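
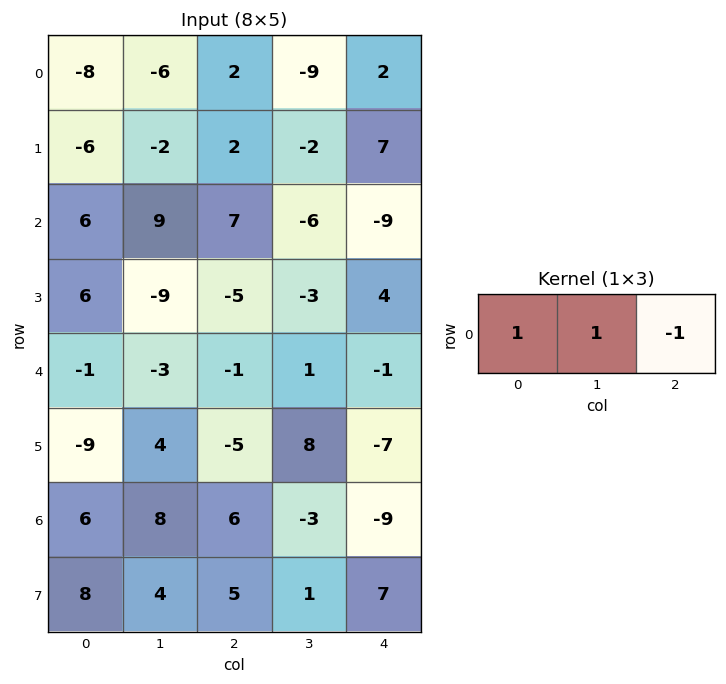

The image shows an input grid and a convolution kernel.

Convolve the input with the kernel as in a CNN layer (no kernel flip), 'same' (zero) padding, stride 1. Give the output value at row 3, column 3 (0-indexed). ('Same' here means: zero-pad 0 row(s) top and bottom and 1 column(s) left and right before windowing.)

The receptive field on the zero-padded input at this output position is [-5 -3 4]. Elementwise product with the kernel and sum: -5·1 + -3·1 + 4·-1.

-12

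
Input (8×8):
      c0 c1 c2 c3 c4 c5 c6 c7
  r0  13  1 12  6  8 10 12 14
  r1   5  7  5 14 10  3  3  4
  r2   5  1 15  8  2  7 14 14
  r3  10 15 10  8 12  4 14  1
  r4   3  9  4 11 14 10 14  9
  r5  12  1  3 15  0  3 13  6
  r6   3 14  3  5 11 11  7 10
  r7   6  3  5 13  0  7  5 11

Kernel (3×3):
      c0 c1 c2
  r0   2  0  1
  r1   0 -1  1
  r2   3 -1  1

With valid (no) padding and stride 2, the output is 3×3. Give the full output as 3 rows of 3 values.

Output[0,0]: The receptive field on the input at this output position is [13 1 12 / 5 7 5 / 5 1 15]. Elementwise product with the kernel and sum: 13·2 + 12·1 + 7·-1 + 5·1 + 5·3 + 1·-1 + 15·1.

65 67 41
24 51 74
10 22 81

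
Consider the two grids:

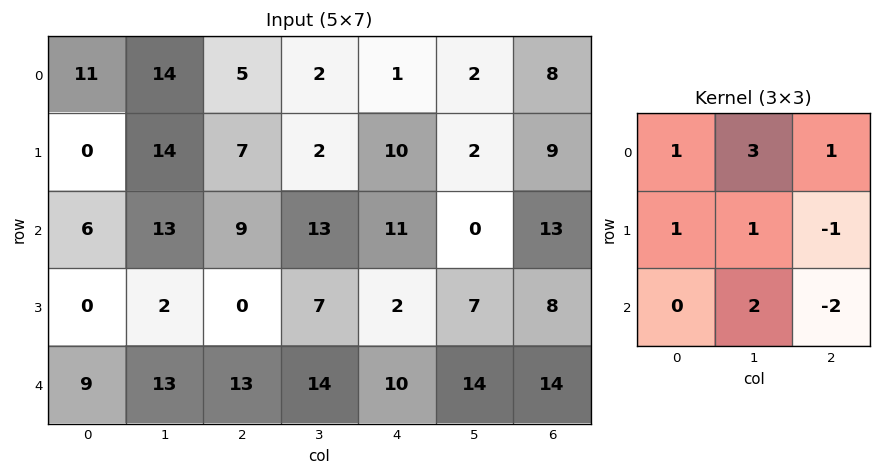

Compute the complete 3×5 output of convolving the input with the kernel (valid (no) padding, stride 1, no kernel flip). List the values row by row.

73 42 15 39 -8
63 32 44 48 21
56 46 72 40 25

Output[0,0]: The receptive field on the input at this output position is [11 14 5 / 0 14 7 / 6 13 9]. Elementwise product with the kernel and sum: 11·1 + 14·3 + 5·1 + 0·1 + 14·1 + 7·-1 + 13·2 + 9·-2.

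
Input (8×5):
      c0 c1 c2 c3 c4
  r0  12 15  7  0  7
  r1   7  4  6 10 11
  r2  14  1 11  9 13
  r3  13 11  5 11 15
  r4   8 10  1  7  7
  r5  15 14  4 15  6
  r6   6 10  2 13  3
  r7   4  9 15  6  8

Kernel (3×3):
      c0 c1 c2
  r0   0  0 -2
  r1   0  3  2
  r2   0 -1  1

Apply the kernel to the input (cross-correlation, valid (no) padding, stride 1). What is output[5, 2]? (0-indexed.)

The receptive field on the input at this output position is [4 15 6 / 2 13 3 / 15 6 8]. Elementwise product with the kernel and sum: 6·-2 + 13·3 + 3·2 + 6·-1 + 8·1.

35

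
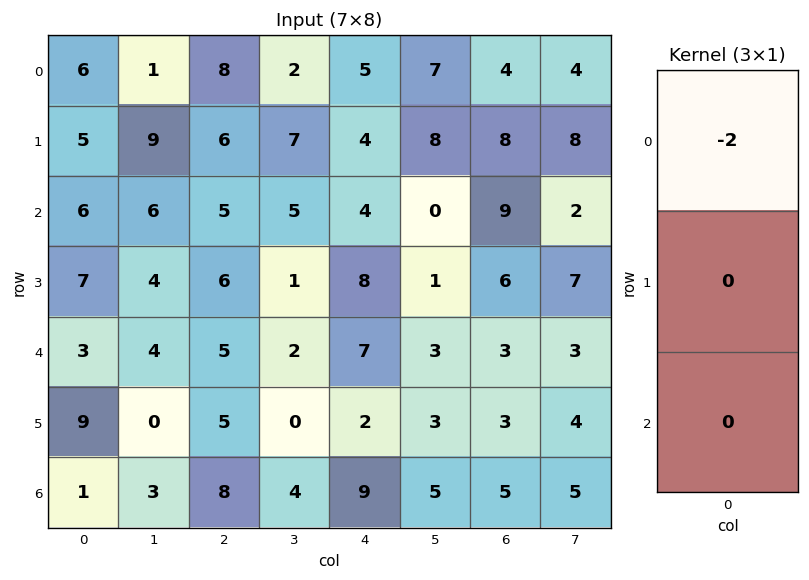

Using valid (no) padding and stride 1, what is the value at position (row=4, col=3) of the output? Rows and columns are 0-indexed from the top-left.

The receptive field on the input at this output position is [2 / 0 / 4]. Elementwise product with the kernel and sum: 2·-2.

-4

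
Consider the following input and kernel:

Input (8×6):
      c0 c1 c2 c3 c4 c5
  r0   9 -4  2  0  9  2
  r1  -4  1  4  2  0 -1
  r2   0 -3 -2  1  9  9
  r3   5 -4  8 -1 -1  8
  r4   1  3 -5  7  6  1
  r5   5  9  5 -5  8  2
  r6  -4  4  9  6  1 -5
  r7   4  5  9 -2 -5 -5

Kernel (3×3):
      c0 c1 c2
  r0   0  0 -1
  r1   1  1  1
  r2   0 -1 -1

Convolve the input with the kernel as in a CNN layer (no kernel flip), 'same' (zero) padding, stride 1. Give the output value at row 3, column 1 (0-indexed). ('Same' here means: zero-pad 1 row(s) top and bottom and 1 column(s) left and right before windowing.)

The receptive field on the zero-padded input at this output position is [0 -3 -2 / 5 -4 8 / 1 3 -5]. Elementwise product with the kernel and sum: -2·-1 + 5·1 + -4·1 + 8·1 + 3·-1 + -5·-1.

13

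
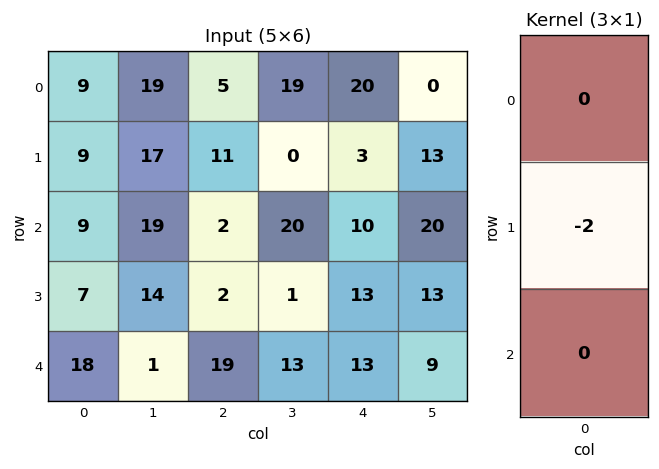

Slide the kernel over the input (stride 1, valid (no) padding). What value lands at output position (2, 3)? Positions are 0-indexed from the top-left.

-2

The receptive field on the input at this output position is [20 / 1 / 13]. Elementwise product with the kernel and sum: 1·-2.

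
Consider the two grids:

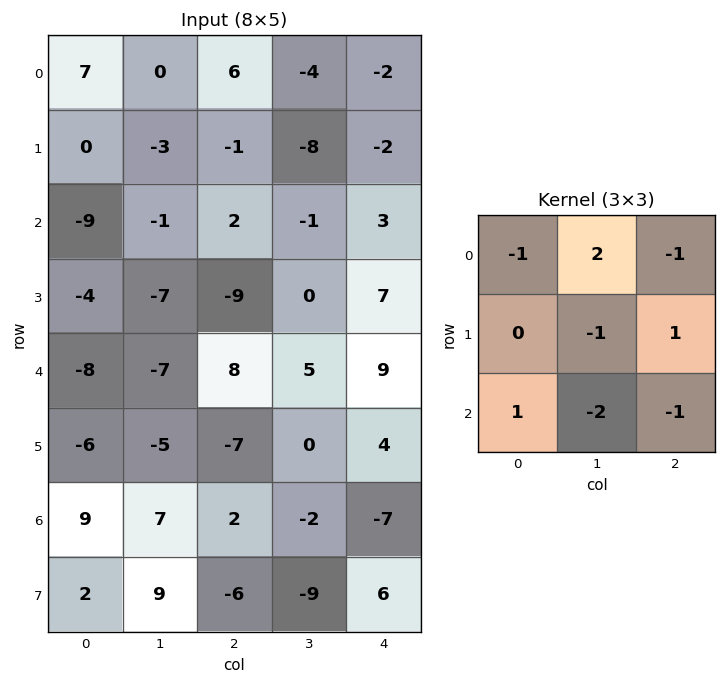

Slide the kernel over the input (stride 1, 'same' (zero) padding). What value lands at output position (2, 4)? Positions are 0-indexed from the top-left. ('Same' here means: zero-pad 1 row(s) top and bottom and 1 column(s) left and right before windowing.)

-13

The receptive field on the zero-padded input at this output position is [-8 -2 0 / -1 3 0 / 0 7 0]. Elementwise product with the kernel and sum: -8·-1 + -2·2 + 0·-1 + 3·-1 + 0·1 + 0·1 + 7·-2 + 0·-1.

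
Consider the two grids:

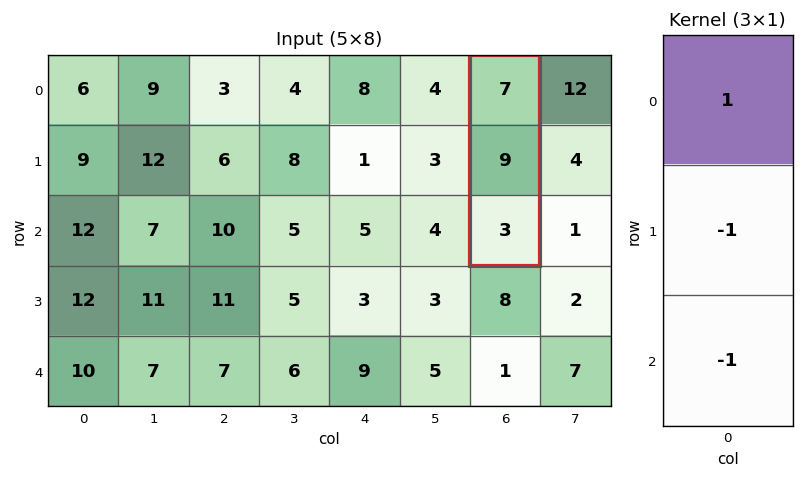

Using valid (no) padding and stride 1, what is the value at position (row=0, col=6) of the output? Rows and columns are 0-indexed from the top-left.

-5

The receptive field on the input at this output position is [7 / 9 / 3]. Elementwise product with the kernel and sum: 7·1 + 9·-1 + 3·-1.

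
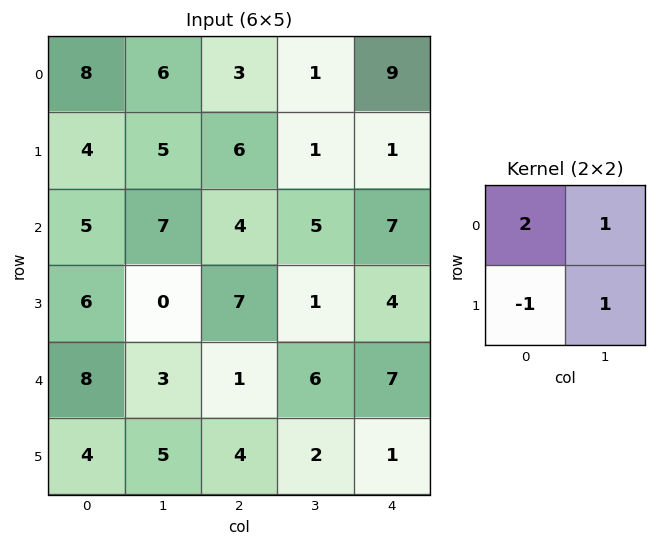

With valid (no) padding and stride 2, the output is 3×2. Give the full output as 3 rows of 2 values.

Output[0,0]: The receptive field on the input at this output position is [8 6 / 4 5]. Elementwise product with the kernel and sum: 8·2 + 6·1 + 4·-1 + 5·1.
Output[0,1]: The receptive field on the input at this output position is [3 1 / 6 1]. Elementwise product with the kernel and sum: 3·2 + 1·1 + 6·-1 + 1·1.

23 2
11 7
20 6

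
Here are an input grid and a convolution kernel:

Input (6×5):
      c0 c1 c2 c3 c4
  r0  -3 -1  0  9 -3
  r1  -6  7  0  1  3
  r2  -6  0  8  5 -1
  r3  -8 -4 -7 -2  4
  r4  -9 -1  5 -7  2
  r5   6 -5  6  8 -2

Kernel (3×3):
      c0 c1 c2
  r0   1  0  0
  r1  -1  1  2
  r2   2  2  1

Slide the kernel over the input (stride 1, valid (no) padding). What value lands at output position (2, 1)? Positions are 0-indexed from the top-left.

-6

The receptive field on the input at this output position is [0 8 5 / -4 -7 -2 / -1 5 -7]. Elementwise product with the kernel and sum: 0·1 + -4·-1 + -7·1 + -2·2 + -1·2 + 5·2 + -7·1.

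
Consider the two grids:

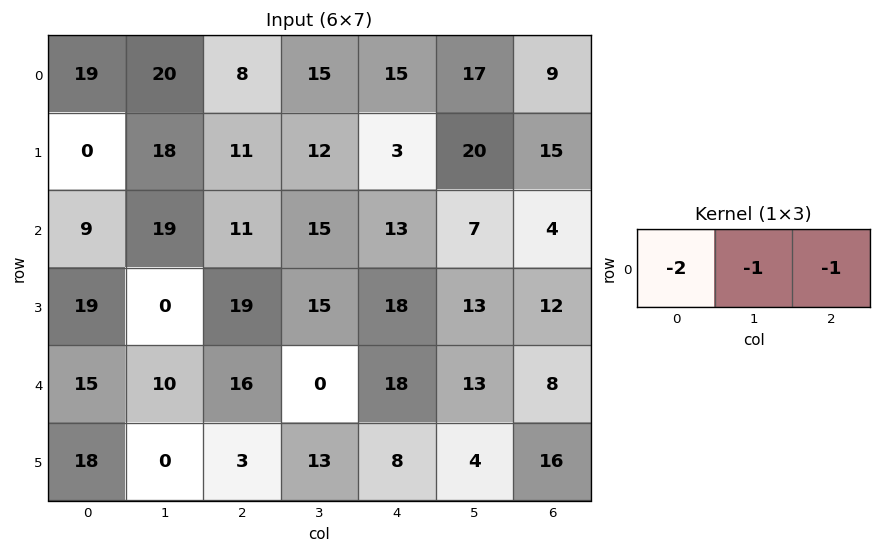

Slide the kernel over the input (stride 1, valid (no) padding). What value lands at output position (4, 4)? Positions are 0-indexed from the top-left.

-57

The receptive field on the input at this output position is [18 13 8]. Elementwise product with the kernel and sum: 18·-2 + 13·-1 + 8·-1.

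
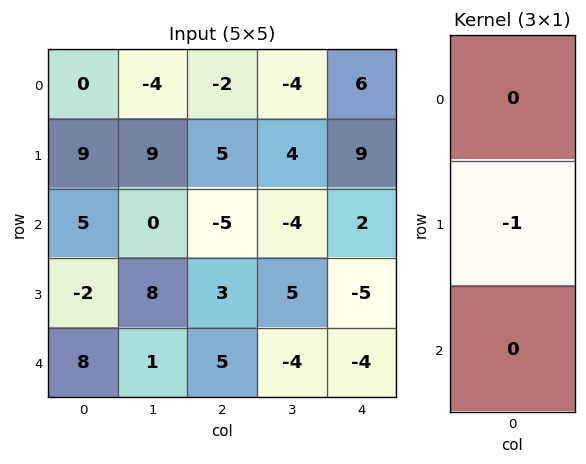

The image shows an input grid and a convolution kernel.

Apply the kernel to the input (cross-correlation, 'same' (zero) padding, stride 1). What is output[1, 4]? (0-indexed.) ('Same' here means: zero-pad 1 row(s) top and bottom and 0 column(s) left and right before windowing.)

-9

The receptive field on the zero-padded input at this output position is [6 / 9 / 2]. Elementwise product with the kernel and sum: 9·-1.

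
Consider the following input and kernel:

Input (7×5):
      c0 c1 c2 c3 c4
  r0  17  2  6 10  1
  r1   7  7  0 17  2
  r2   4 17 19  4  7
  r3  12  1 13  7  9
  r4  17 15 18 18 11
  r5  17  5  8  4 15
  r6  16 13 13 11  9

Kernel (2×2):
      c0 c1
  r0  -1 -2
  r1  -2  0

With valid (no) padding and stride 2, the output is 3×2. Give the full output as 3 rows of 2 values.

-35 -26
-62 -53
-81 -70

Output[0,0]: The receptive field on the input at this output position is [17 2 / 7 7]. Elementwise product with the kernel and sum: 17·-1 + 2·-2 + 7·-2.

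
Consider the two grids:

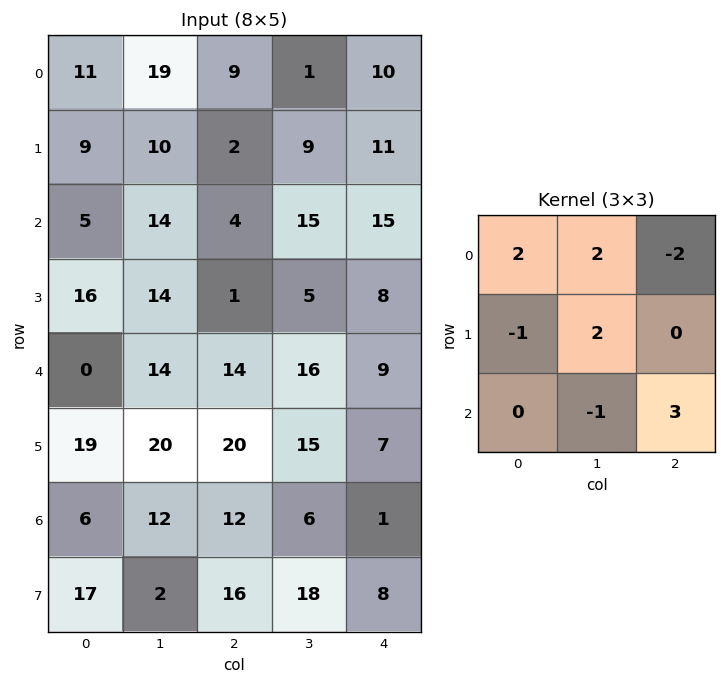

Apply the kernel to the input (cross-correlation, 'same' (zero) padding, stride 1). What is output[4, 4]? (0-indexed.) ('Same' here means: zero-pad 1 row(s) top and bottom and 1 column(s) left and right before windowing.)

The receptive field on the zero-padded input at this output position is [5 8 0 / 16 9 0 / 15 7 0]. Elementwise product with the kernel and sum: 5·2 + 8·2 + 0·-2 + 16·-1 + 9·2 + 7·-1 + 0·3.

21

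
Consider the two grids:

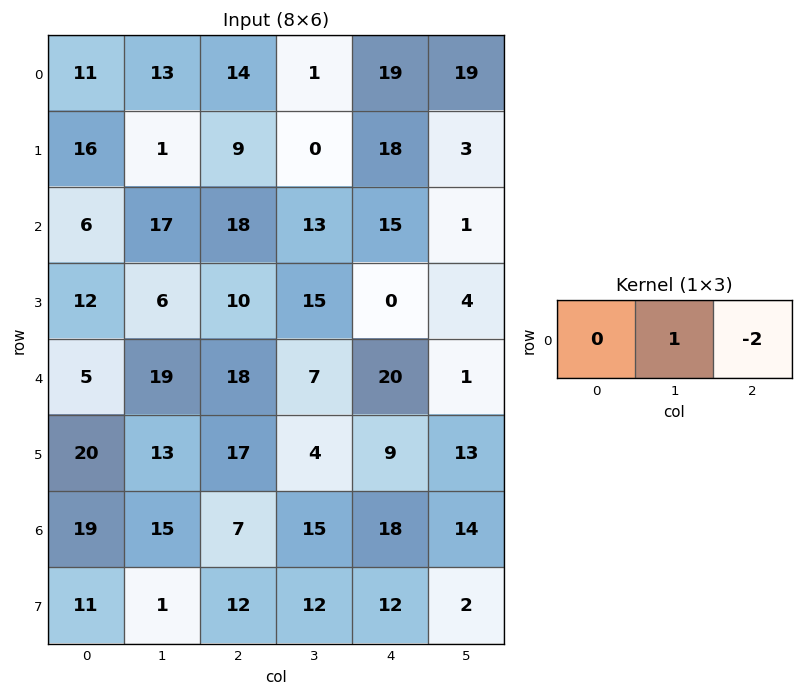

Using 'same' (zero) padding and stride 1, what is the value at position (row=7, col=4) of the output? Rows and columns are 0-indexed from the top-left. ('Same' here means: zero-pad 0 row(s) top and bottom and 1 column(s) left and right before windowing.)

8

The receptive field on the zero-padded input at this output position is [12 12 2]. Elementwise product with the kernel and sum: 12·1 + 2·-2.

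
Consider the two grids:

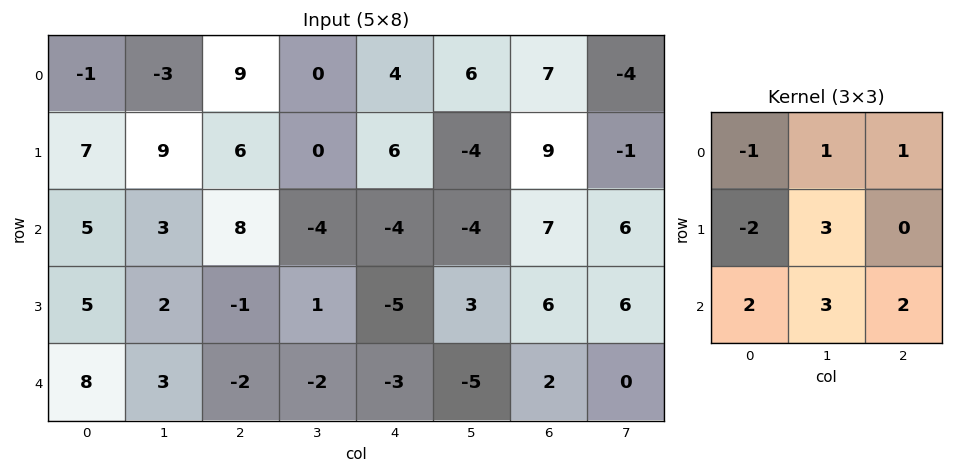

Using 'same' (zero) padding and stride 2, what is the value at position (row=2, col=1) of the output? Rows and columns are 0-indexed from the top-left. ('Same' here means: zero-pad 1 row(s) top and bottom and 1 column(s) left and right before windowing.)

-14

The receptive field on the zero-padded input at this output position is [2 -1 1 / 3 -2 -2 / 0 0 0]. Elementwise product with the kernel and sum: 2·-1 + -1·1 + 1·1 + 3·-2 + -2·3 + 0·2 + 0·3 + 0·2.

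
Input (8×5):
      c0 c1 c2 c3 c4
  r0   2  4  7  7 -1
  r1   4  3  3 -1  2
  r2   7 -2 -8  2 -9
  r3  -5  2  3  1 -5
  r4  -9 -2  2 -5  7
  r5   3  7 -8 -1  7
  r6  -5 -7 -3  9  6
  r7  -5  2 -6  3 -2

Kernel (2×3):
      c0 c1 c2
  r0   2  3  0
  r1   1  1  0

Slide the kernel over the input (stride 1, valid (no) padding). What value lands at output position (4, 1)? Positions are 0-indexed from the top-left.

1

The receptive field on the input at this output position is [-2 2 -5 / 7 -8 -1]. Elementwise product with the kernel and sum: -2·2 + 2·3 + 7·1 + -8·1.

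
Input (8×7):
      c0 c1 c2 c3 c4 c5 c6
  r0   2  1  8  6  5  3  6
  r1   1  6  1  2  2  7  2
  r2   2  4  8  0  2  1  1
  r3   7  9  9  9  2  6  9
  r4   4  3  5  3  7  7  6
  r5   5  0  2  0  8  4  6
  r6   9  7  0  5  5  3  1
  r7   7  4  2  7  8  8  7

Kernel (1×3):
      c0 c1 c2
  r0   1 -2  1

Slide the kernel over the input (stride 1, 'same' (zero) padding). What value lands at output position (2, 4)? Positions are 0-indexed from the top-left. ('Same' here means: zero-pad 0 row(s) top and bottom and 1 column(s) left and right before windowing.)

-3

The receptive field on the zero-padded input at this output position is [0 2 1]. Elementwise product with the kernel and sum: 0·1 + 2·-2 + 1·1.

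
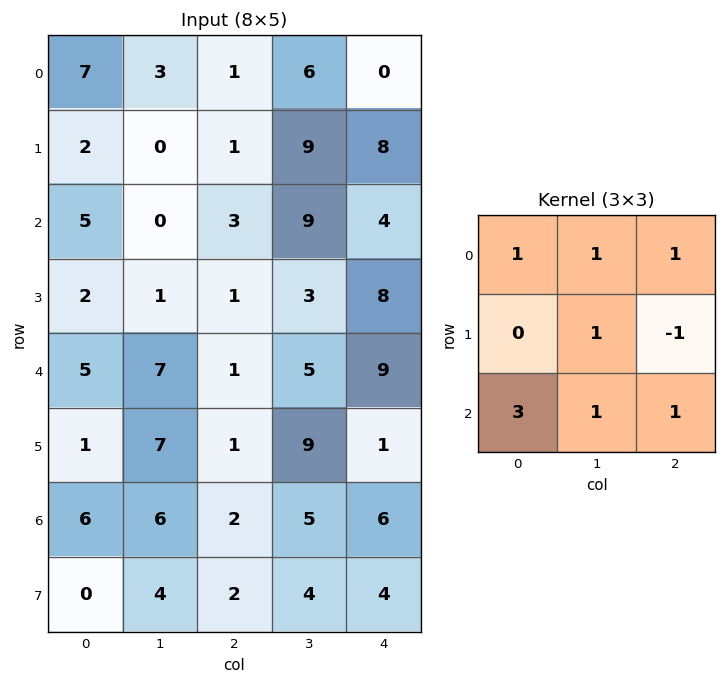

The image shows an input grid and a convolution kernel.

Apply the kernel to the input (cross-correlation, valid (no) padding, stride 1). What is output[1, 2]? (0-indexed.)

37

The receptive field on the input at this output position is [1 9 8 / 3 9 4 / 1 3 8]. Elementwise product with the kernel and sum: 1·1 + 9·1 + 8·1 + 9·1 + 4·-1 + 1·3 + 3·1 + 8·1.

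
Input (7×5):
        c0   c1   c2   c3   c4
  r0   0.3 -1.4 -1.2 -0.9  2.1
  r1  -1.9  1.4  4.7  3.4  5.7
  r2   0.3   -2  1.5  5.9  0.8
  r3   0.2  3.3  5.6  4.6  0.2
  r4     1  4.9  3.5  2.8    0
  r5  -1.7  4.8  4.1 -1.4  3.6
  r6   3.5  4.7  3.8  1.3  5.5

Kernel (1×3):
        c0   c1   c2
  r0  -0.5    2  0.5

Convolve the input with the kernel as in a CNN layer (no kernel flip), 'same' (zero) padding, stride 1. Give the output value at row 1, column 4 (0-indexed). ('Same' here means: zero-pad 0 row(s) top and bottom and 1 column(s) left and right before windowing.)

The receptive field on the zero-padded input at this output position is [3.4 5.7 0]. Elementwise product with the kernel and sum: 3.4·-0.5 + 5.7·2 + 0·0.5.

9.7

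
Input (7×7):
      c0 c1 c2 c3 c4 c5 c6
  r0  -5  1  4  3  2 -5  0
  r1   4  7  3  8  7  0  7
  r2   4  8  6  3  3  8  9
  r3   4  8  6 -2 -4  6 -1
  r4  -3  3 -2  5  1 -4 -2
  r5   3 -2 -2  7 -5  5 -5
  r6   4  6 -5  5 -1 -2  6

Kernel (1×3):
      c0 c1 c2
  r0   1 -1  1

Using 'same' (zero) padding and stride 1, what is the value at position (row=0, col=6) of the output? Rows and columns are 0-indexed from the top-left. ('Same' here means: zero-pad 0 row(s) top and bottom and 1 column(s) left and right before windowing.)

-5

The receptive field on the zero-padded input at this output position is [-5 0 0]. Elementwise product with the kernel and sum: -5·1 + 0·-1 + 0·1.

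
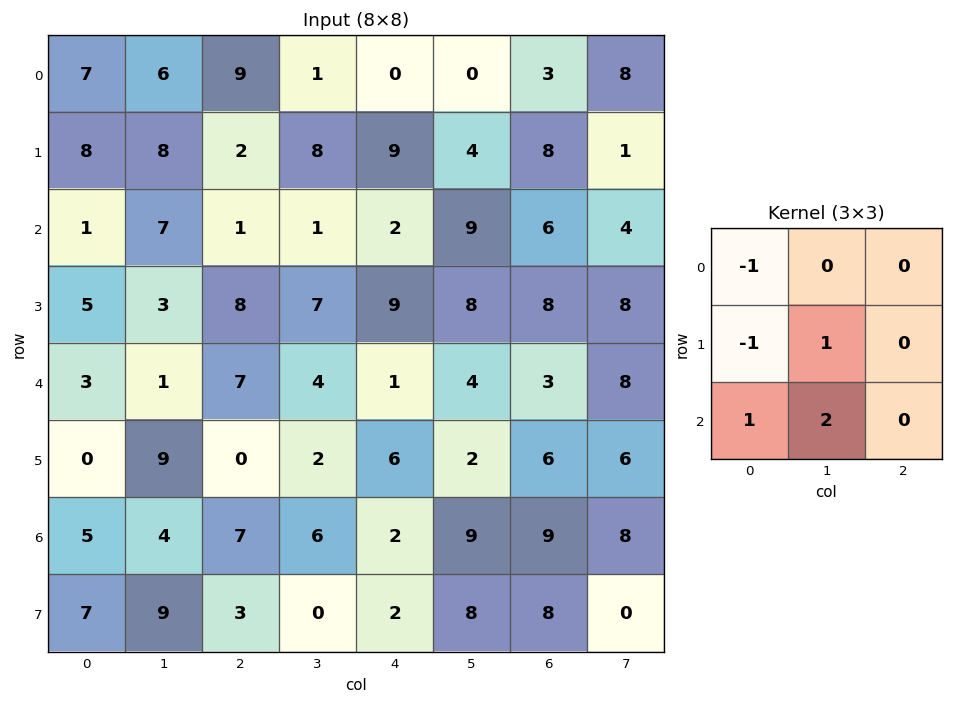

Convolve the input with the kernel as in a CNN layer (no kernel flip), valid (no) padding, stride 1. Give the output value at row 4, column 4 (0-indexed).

15

The receptive field on the input at this output position is [1 4 3 / 6 2 6 / 2 9 9]. Elementwise product with the kernel and sum: 1·-1 + 6·-1 + 2·1 + 2·1 + 9·2.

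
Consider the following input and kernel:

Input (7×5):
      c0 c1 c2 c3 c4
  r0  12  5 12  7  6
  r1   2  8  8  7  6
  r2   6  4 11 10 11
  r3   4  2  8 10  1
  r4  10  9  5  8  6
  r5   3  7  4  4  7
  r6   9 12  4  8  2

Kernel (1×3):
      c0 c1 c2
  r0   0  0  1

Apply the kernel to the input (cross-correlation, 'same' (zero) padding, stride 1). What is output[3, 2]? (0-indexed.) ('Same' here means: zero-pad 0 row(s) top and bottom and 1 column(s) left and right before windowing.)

The receptive field on the zero-padded input at this output position is [2 8 10]. Elementwise product with the kernel and sum: 10·1.

10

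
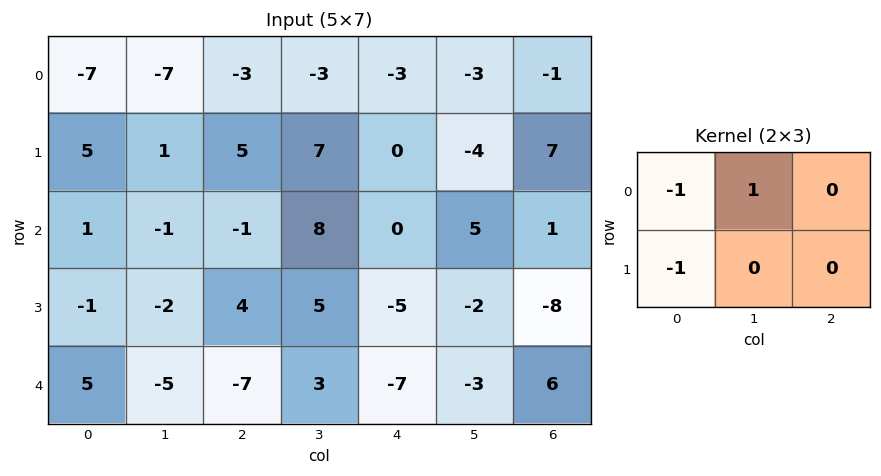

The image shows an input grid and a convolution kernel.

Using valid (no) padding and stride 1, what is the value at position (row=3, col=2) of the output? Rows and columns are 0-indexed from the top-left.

The receptive field on the input at this output position is [4 5 -5 / -7 3 -7]. Elementwise product with the kernel and sum: 4·-1 + 5·1 + -7·-1.

8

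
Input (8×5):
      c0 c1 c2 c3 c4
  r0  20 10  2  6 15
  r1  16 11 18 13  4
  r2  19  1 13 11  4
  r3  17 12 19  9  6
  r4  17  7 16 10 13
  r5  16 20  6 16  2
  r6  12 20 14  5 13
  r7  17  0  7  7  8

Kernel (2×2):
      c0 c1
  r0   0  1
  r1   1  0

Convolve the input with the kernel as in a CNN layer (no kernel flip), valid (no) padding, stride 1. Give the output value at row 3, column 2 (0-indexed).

25

The receptive field on the input at this output position is [19 9 / 16 10]. Elementwise product with the kernel and sum: 9·1 + 16·1.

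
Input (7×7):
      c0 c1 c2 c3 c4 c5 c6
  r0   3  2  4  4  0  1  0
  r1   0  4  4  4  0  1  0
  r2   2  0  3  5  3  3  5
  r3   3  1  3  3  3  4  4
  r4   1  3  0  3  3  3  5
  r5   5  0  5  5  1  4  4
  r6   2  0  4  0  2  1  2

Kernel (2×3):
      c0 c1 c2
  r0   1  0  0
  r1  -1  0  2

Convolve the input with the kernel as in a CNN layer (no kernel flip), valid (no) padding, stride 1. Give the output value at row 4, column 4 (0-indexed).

The receptive field on the input at this output position is [3 3 5 / 1 4 4]. Elementwise product with the kernel and sum: 3·1 + 1·-1 + 4·2.

10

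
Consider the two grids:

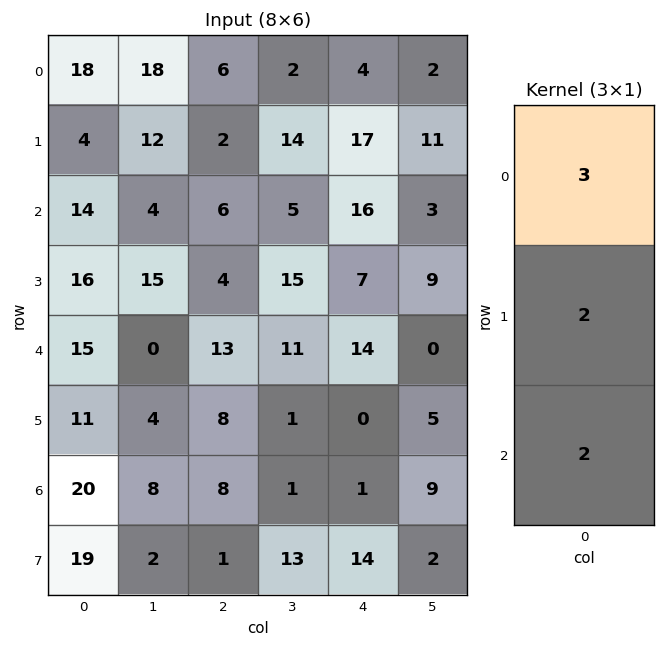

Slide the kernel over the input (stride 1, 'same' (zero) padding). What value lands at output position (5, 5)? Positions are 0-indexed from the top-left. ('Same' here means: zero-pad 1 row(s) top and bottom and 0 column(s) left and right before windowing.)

28

The receptive field on the zero-padded input at this output position is [0 / 5 / 9]. Elementwise product with the kernel and sum: 0·3 + 5·2 + 9·2.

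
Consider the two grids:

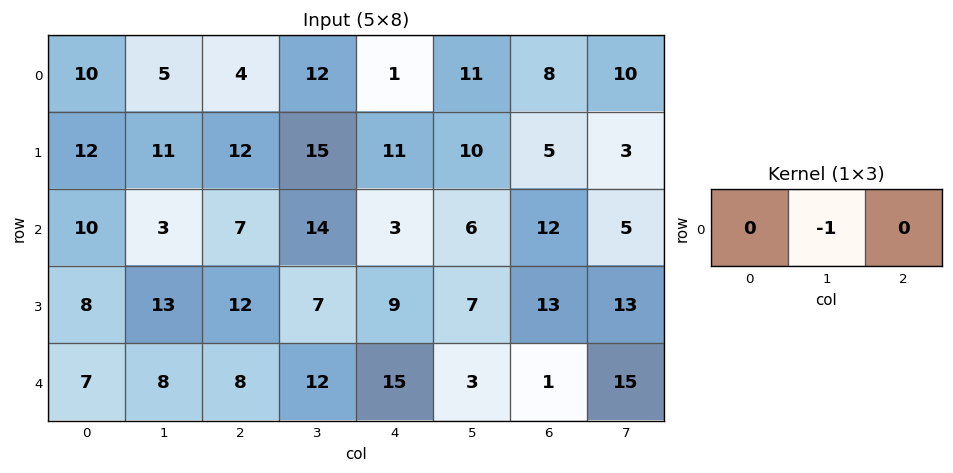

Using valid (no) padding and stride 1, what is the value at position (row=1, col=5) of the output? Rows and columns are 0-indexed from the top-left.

-5

The receptive field on the input at this output position is [10 5 3]. Elementwise product with the kernel and sum: 5·-1.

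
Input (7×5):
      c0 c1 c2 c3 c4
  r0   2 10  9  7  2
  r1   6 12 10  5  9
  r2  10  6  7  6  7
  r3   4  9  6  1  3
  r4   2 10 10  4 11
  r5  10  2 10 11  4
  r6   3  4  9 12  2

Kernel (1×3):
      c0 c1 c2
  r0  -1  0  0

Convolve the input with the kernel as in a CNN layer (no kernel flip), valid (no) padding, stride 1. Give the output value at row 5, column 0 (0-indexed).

-10

The receptive field on the input at this output position is [10 2 10]. Elementwise product with the kernel and sum: 10·-1.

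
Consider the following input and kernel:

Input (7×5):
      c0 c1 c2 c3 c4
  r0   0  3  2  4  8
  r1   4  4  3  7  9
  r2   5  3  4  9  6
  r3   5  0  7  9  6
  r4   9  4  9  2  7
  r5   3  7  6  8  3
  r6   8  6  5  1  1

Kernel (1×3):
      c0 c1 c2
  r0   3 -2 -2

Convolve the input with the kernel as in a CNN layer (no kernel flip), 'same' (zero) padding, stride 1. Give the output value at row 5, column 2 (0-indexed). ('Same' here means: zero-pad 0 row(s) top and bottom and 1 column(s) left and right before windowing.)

The receptive field on the zero-padded input at this output position is [7 6 8]. Elementwise product with the kernel and sum: 7·3 + 6·-2 + 8·-2.

-7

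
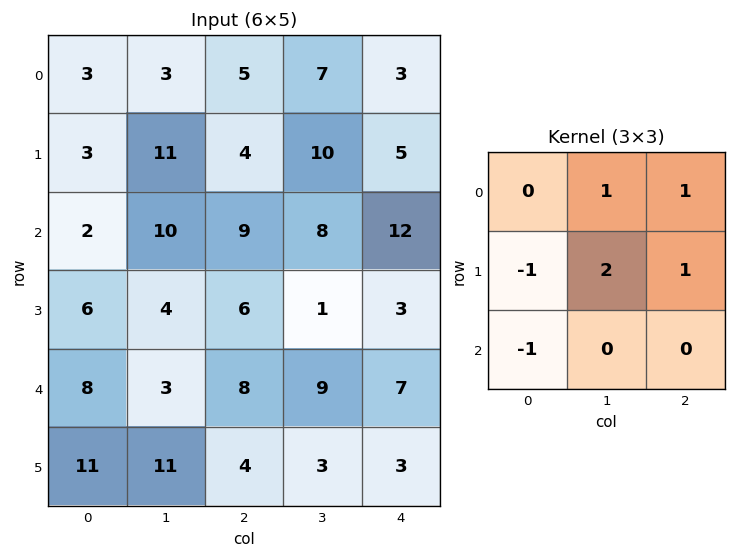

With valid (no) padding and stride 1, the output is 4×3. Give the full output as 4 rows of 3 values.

29 9 22
36 26 28
19 23 11
5 18 17

Output[0,0]: The receptive field on the input at this output position is [3 3 5 / 3 11 4 / 2 10 9]. Elementwise product with the kernel and sum: 3·1 + 5·1 + 3·-1 + 11·2 + 4·1 + 2·-1.
Output[0,1]: The receptive field on the input at this output position is [3 5 7 / 11 4 10 / 10 9 8]. Elementwise product with the kernel and sum: 5·1 + 7·1 + 11·-1 + 4·2 + 10·1 + 10·-1.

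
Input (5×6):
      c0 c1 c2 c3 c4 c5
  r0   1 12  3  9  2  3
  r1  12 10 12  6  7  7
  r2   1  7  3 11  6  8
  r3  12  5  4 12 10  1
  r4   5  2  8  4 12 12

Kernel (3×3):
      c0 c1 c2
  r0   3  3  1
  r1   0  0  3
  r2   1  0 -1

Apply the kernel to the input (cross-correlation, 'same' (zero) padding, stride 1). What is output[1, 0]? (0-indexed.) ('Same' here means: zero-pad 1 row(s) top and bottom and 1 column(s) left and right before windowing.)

38

The receptive field on the zero-padded input at this output position is [0 1 12 / 0 12 10 / 0 1 7]. Elementwise product with the kernel and sum: 0·3 + 1·3 + 12·1 + 10·3 + 0·1 + 7·-1.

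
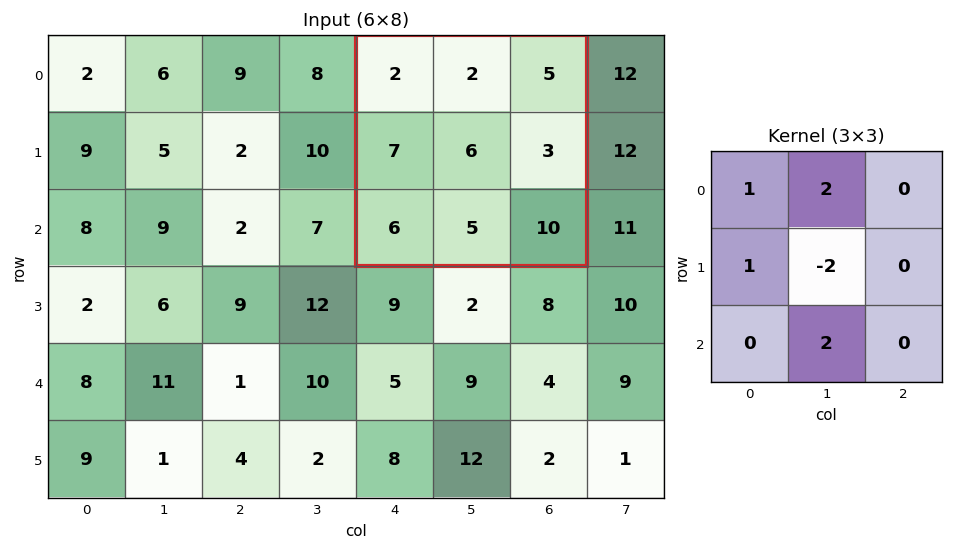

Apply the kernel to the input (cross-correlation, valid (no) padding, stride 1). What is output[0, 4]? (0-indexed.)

11

The receptive field on the input at this output position is [2 2 5 / 7 6 3 / 6 5 10]. Elementwise product with the kernel and sum: 2·1 + 2·2 + 7·1 + 6·-2 + 5·2.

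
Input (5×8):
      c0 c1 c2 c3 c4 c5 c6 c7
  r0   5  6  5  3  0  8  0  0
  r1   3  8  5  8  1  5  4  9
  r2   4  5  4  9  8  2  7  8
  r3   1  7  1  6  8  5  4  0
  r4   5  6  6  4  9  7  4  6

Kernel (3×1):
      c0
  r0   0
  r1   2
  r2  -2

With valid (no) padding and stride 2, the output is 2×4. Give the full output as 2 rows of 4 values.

-2 2 -14 -6
-8 -10 -2 0

Output[0,0]: The receptive field on the input at this output position is [5 / 3 / 4]. Elementwise product with the kernel and sum: 3·2 + 4·-2.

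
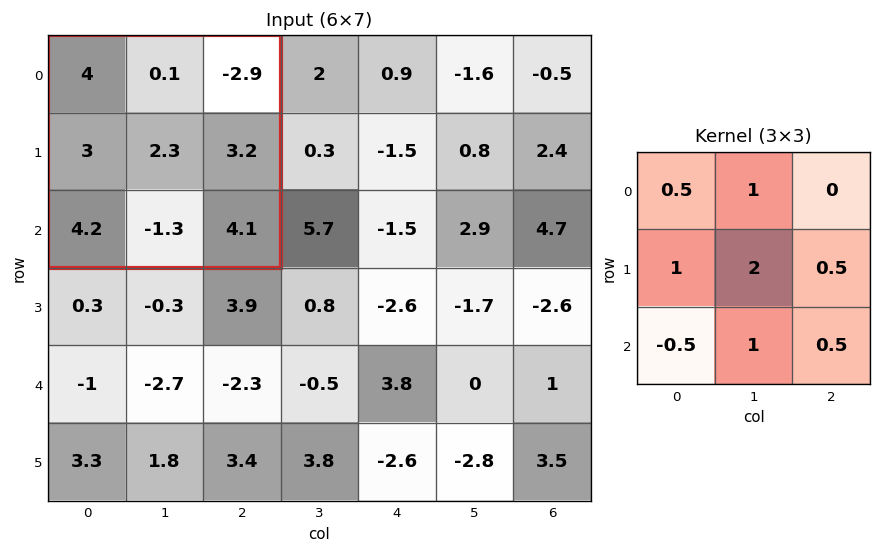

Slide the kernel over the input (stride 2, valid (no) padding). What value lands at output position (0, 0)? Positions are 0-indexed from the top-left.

9.95

The receptive field on the input at this output position is [4 0.1 -2.9 / 3 2.3 3.2 / 4.2 -1.3 4.1]. Elementwise product with the kernel and sum: 4·0.5 + 0.1·1 + 3·1 + 2.3·2 + 3.2·0.5 + 4.2·-0.5 + -1.3·1 + 4.1·0.5.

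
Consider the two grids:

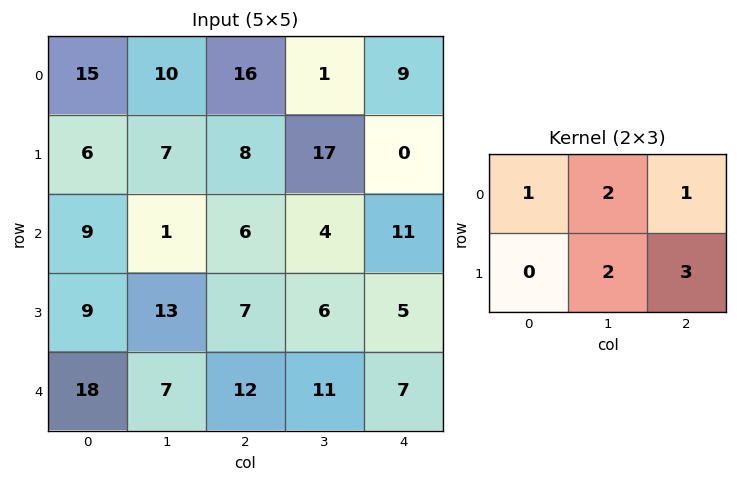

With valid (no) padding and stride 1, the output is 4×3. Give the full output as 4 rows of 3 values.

89 110 61
48 64 83
64 49 52
92 90 67

Output[0,0]: The receptive field on the input at this output position is [15 10 16 / 6 7 8]. Elementwise product with the kernel and sum: 15·1 + 10·2 + 16·1 + 7·2 + 8·3.
Output[0,1]: The receptive field on the input at this output position is [10 16 1 / 7 8 17]. Elementwise product with the kernel and sum: 10·1 + 16·2 + 1·1 + 8·2 + 17·3.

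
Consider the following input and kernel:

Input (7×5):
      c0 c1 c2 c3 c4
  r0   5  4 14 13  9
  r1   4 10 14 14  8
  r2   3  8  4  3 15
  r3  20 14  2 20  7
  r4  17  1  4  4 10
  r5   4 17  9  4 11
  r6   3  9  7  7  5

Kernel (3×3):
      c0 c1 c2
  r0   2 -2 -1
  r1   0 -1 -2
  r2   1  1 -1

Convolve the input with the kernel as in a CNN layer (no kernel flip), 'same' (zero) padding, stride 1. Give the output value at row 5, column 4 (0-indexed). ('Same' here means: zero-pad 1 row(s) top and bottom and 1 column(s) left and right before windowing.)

The receptive field on the zero-padded input at this output position is [4 10 0 / 4 11 0 / 7 5 0]. Elementwise product with the kernel and sum: 4·2 + 10·-2 + 0·-1 + 11·-1 + 0·-2 + 7·1 + 5·1 + 0·-1.

-11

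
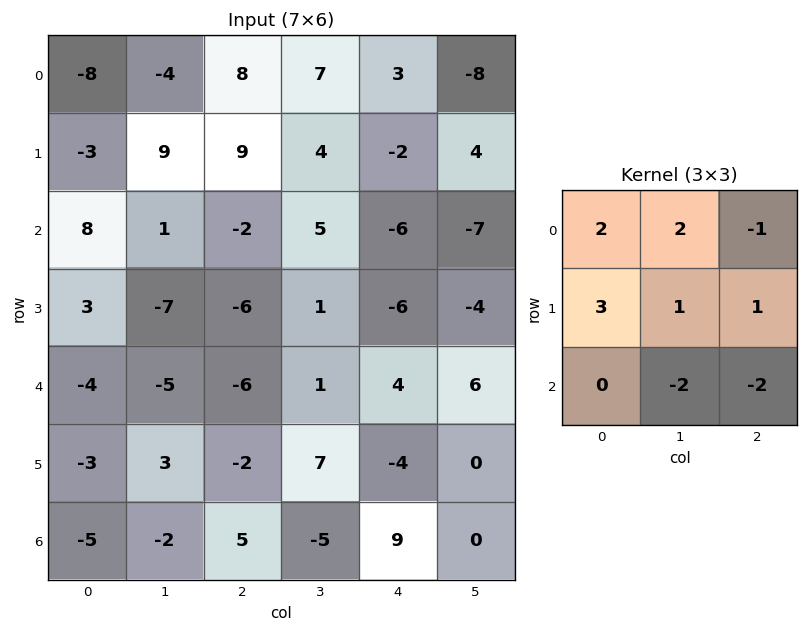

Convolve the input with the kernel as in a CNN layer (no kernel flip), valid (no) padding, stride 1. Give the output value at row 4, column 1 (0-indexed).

The receptive field on the input at this output position is [-5 -6 1 / 3 -2 7 / -2 5 -5]. Elementwise product with the kernel and sum: -5·2 + -6·2 + 1·-1 + 3·3 + -2·1 + 7·1 + 5·-2 + -5·-2.

-9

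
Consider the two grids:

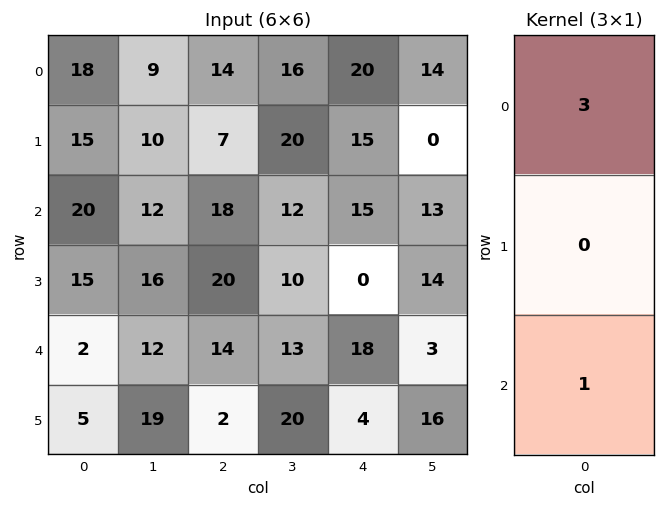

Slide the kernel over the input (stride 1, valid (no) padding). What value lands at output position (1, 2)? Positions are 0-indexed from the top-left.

The receptive field on the input at this output position is [7 / 18 / 20]. Elementwise product with the kernel and sum: 7·3 + 20·1.

41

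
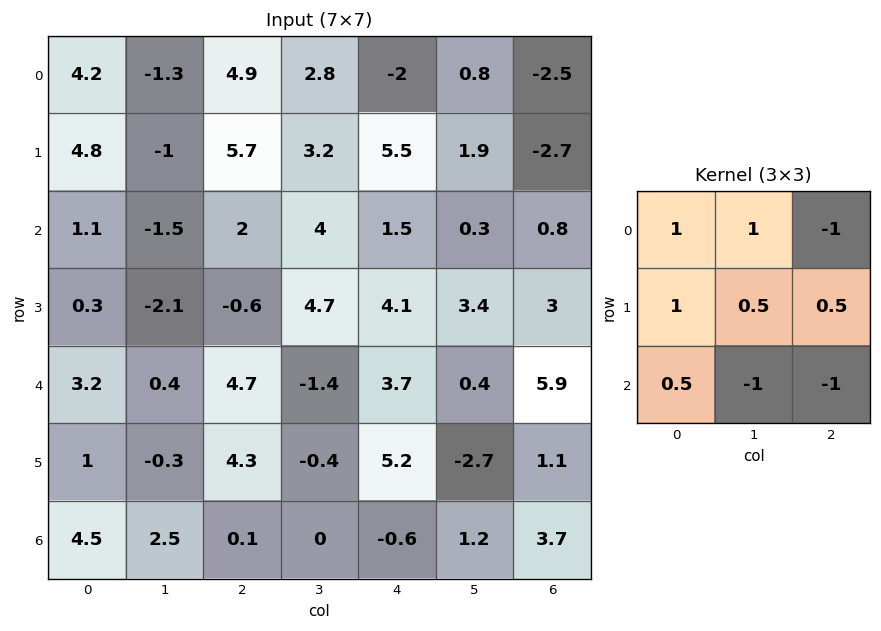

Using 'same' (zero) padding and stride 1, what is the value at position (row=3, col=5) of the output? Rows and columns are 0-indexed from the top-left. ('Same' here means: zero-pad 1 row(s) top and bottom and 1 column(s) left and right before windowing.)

3.85

The receptive field on the zero-padded input at this output position is [1.5 0.3 0.8 / 4.1 3.4 3 / 3.7 0.4 5.9]. Elementwise product with the kernel and sum: 1.5·1 + 0.3·1 + 0.8·-1 + 4.1·1 + 3.4·0.5 + 3·0.5 + 3.7·0.5 + 0.4·-1 + 5.9·-1.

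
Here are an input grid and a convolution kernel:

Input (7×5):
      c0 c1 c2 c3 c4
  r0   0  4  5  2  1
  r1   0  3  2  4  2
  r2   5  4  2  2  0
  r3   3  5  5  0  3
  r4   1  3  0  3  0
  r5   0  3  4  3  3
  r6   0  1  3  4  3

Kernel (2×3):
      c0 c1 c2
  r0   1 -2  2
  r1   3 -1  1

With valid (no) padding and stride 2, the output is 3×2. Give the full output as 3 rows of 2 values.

1 7
10 16
-4 6

Output[0,0]: The receptive field on the input at this output position is [0 4 5 / 0 3 2]. Elementwise product with the kernel and sum: 0·1 + 4·-2 + 5·2 + 0·3 + 3·-1 + 2·1.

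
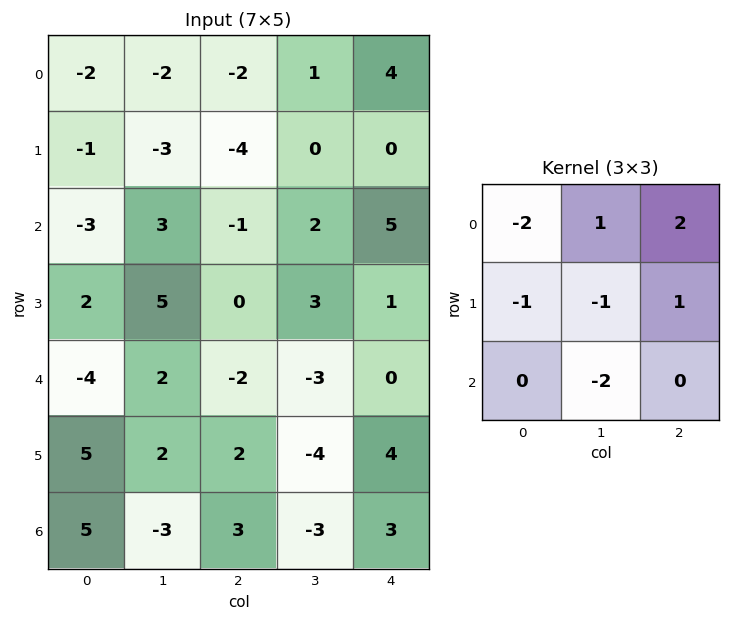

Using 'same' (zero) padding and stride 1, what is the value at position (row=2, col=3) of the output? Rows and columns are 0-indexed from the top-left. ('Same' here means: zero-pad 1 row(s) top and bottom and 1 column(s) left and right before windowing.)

The receptive field on the zero-padded input at this output position is [-4 0 0 / -1 2 5 / 0 3 1]. Elementwise product with the kernel and sum: -4·-2 + 0·1 + 0·2 + -1·-1 + 2·-1 + 5·1 + 3·-2.

6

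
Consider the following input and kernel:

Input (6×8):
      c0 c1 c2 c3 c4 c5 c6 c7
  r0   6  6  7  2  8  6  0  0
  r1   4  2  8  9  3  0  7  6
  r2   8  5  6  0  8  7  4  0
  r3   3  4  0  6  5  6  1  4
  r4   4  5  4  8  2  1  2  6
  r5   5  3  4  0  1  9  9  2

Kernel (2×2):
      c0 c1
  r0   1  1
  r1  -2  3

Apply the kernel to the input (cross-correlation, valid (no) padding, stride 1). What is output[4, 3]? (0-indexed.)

The receptive field on the input at this output position is [8 2 / 0 1]. Elementwise product with the kernel and sum: 8·1 + 2·1 + 0·-2 + 1·3.

13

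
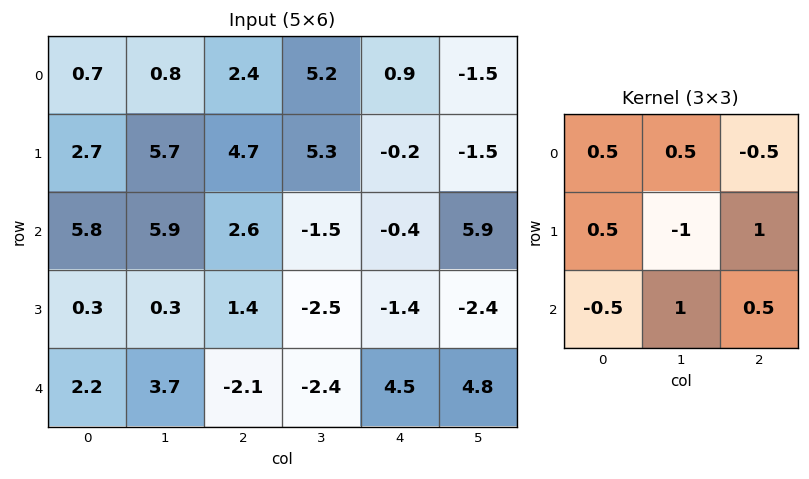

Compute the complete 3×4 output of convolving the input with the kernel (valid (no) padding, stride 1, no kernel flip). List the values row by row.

Output[0,0]: The receptive field on the input at this output position is [0.7 0.8 2.4 / 2.7 5.7 4.7 / 5.8 5.9 2.6]. Elementwise product with the kernel and sum: 0.7·0.5 + 0.8·0.5 + 2.4·-0.5 + 2.7·0.5 + 5.7·-1 + 4.7·1 + 5.8·-0.5 + 5.9·1 + 2.6·0.5.
Output[0,1]: The receptive field on the input at this output position is [0.8 2.4 5.2 / 5.7 4.7 5.3 / 5.9 2.6 -1.5]. Elementwise product with the kernel and sum: 0.8·0.5 + 2.4·0.5 + 5.2·-0.5 + 5.7·0.5 + 4.7·-1 + 5.3·1 + 5.9·-0.5 + 2.6·1 + -1.5·0.5.

4.2 1.35 -2.8 8.45
2.3 1.4 3.6 7.5
7.35 -3.9 3.45 1.95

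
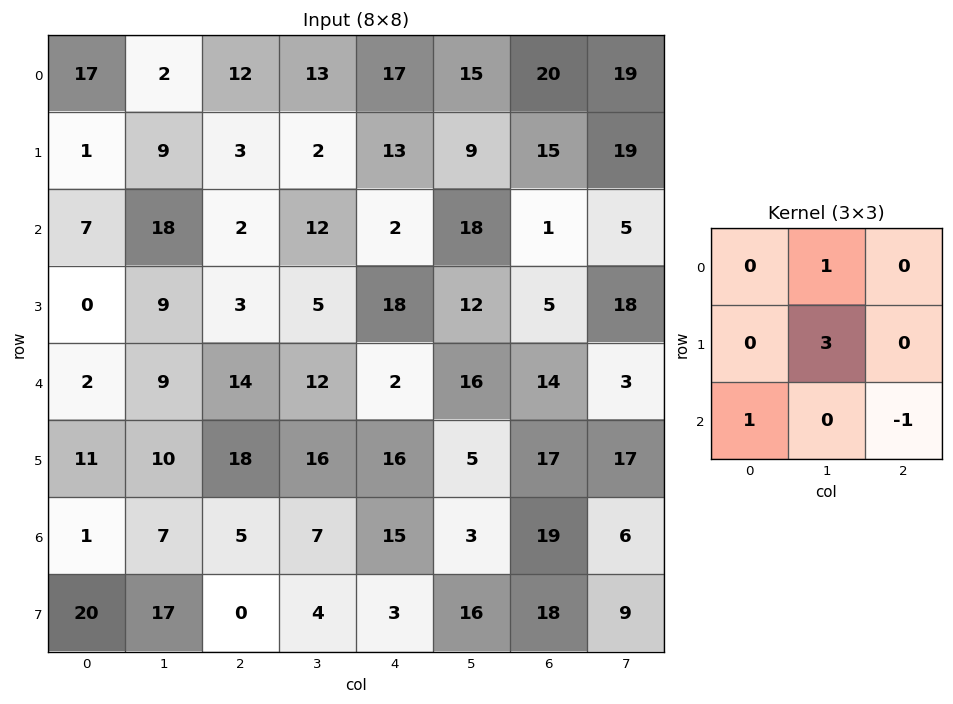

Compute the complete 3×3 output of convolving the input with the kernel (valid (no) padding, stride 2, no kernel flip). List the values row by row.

34 19 43
33 39 42
35 50 27

Output[0,0]: The receptive field on the input at this output position is [17 2 12 / 1 9 3 / 7 18 2]. Elementwise product with the kernel and sum: 2·1 + 9·3 + 7·1 + 2·-1.
Output[0,1]: The receptive field on the input at this output position is [12 13 17 / 3 2 13 / 2 12 2]. Elementwise product with the kernel and sum: 13·1 + 2·3 + 2·1 + 2·-1.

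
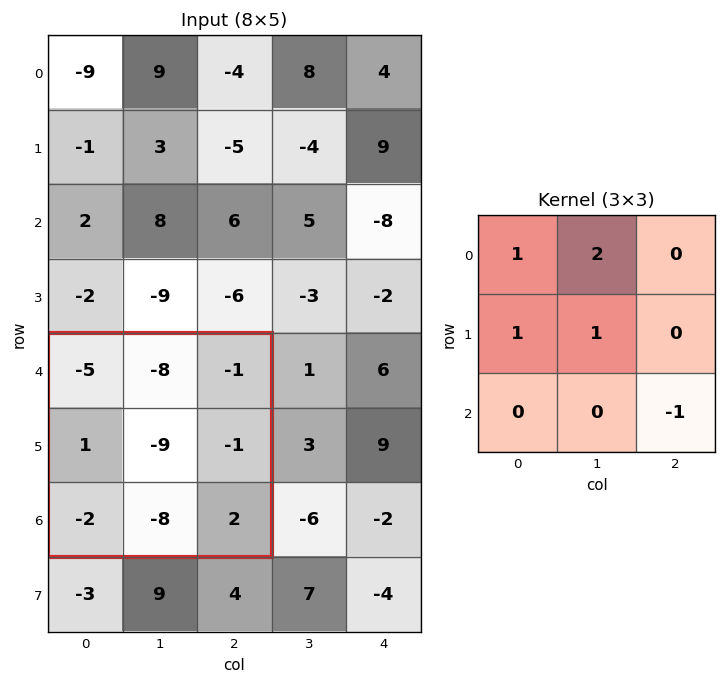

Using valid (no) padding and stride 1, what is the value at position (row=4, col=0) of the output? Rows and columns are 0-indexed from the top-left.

The receptive field on the input at this output position is [-5 -8 -1 / 1 -9 -1 / -2 -8 2]. Elementwise product with the kernel and sum: -5·1 + -8·2 + 1·1 + -9·1 + 2·-1.

-31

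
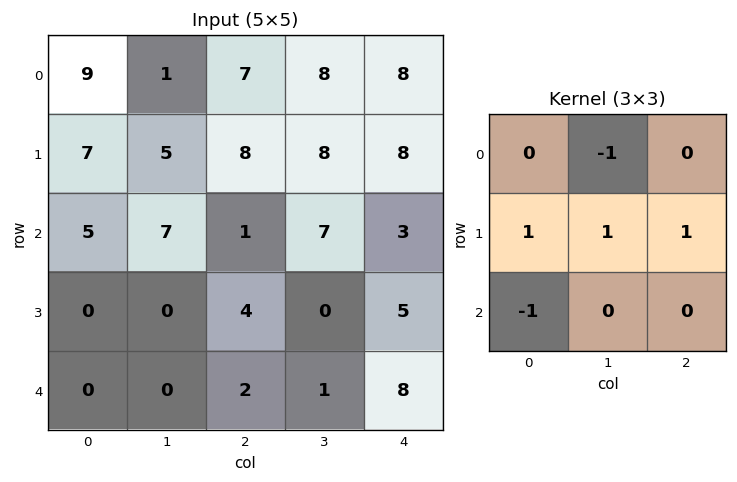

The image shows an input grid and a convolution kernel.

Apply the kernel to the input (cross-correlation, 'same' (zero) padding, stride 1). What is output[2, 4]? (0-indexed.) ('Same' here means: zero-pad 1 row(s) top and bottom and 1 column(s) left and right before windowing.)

2

The receptive field on the zero-padded input at this output position is [8 8 0 / 7 3 0 / 0 5 0]. Elementwise product with the kernel and sum: 8·-1 + 7·1 + 3·1 + 0·1 + 0·-1.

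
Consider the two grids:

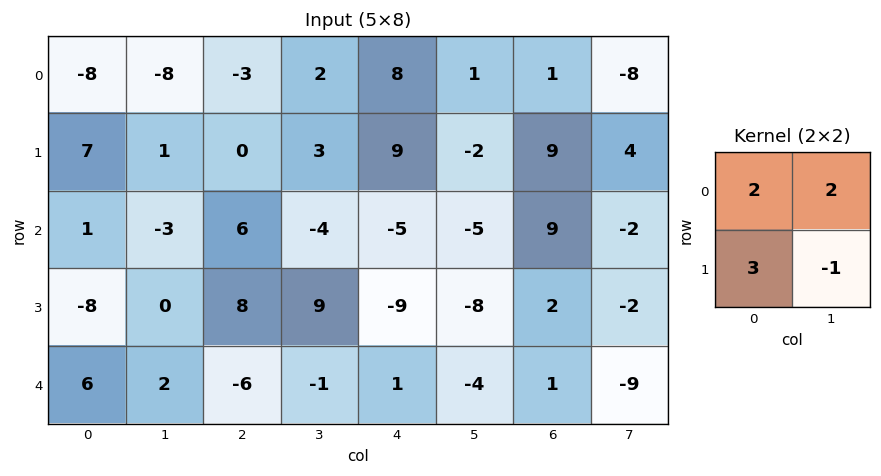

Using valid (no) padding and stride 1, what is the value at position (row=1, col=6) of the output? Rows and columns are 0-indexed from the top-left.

55

The receptive field on the input at this output position is [9 4 / 9 -2]. Elementwise product with the kernel and sum: 9·2 + 4·2 + 9·3 + -2·-1.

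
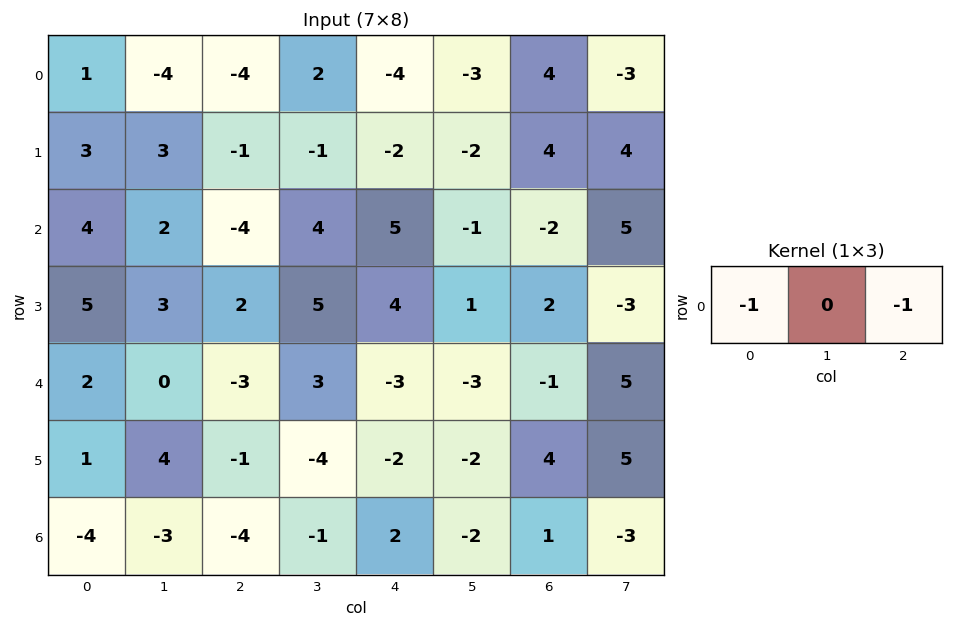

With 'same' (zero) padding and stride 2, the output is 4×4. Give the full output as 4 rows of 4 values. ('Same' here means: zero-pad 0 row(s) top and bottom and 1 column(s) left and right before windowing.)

4 2 1 6
-2 -6 -3 -4
0 -3 0 -2
3 4 3 5

Output[0,0]: The receptive field on the zero-padded input at this output position is [0 1 -4]. Elementwise product with the kernel and sum: 0·-1 + -4·-1.
Output[0,1]: The receptive field on the zero-padded input at this output position is [-4 -4 2]. Elementwise product with the kernel and sum: -4·-1 + 2·-1.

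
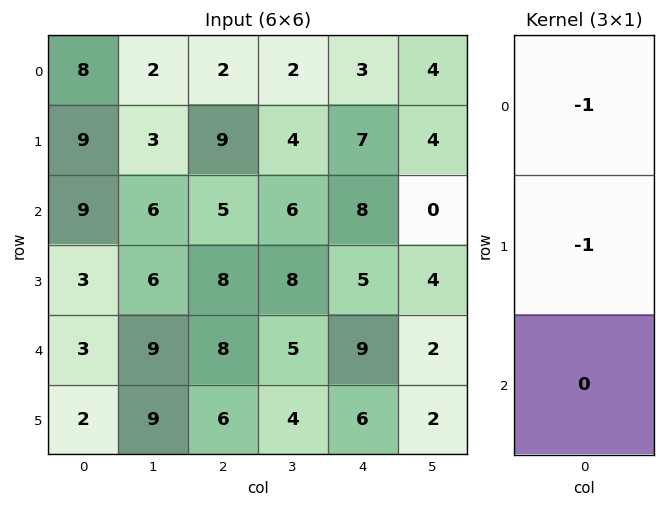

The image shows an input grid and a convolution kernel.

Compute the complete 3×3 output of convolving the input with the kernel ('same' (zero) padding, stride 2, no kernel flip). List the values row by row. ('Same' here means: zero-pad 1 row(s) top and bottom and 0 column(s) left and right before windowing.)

-8 -2 -3
-18 -14 -15
-6 -16 -14

Output[0,0]: The receptive field on the zero-padded input at this output position is [0 / 8 / 9]. Elementwise product with the kernel and sum: 0·-1 + 8·-1.
Output[0,1]: The receptive field on the zero-padded input at this output position is [0 / 2 / 9]. Elementwise product with the kernel and sum: 0·-1 + 2·-1.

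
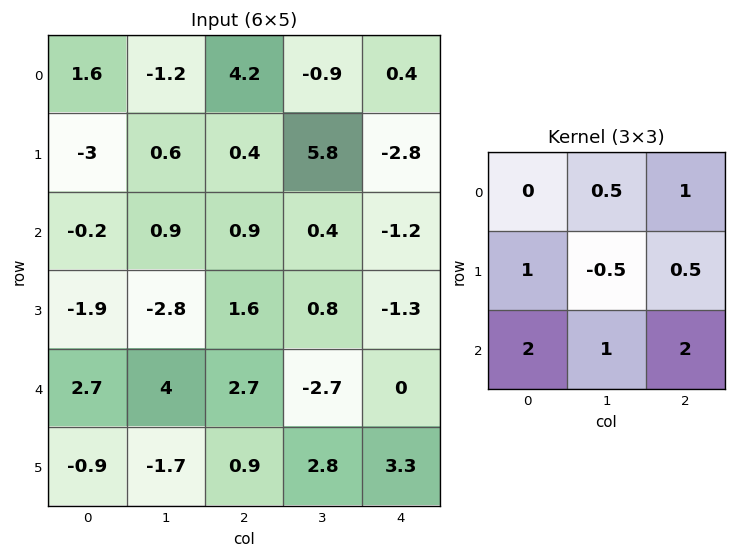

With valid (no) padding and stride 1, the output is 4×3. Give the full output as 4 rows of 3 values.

Output[0,0]: The receptive field on the input at this output position is [1.6 -1.2 4.2 / -3 0.6 0.4 / -0.2 0.9 0.9]. Elementwise product with the kernel and sum: -1.2·0.5 + 4.2·1 + -3·1 + 0.6·-0.5 + 0.4·0.5 + -0.2·2 + 0.9·1 + 0.9·2.
Output[0,1]: The receptive field on the input at this output position is [-1.2 4.2 -0.9 / 0.6 0.4 5.8 / 0.9 0.9 0.4]. Elementwise product with the kernel and sum: 4.2·0.5 + -0.9·1 + 0.6·1 + 0.4·-0.5 + 5.8·0.5 + 0.9·2 + 0.9·1 + 0.4·2.

2.8 8 -4.15
-2.9 4.25 1.6
16.45 2.95 2.25
0.55 6 14.35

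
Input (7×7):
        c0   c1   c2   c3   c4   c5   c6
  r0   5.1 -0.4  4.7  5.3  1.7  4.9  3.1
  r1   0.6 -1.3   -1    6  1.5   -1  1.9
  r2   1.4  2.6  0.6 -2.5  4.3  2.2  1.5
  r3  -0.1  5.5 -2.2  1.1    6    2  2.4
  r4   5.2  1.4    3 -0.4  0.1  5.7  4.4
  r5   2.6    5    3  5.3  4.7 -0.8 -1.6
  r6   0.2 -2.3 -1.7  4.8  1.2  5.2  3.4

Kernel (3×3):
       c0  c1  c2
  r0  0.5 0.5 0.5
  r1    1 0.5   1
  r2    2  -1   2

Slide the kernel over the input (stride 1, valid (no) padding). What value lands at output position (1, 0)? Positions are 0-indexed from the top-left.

The receptive field on the input at this output position is [0.6 -1.3 -1 / 1.4 2.6 0.6 / -0.1 5.5 -2.2]. Elementwise product with the kernel and sum: 0.6·0.5 + -1.3·0.5 + -1·0.5 + 1.4·1 + 2.6·0.5 + 0.6·1 + -0.1·2 + 5.5·-1 + -2.2·2.

-7.65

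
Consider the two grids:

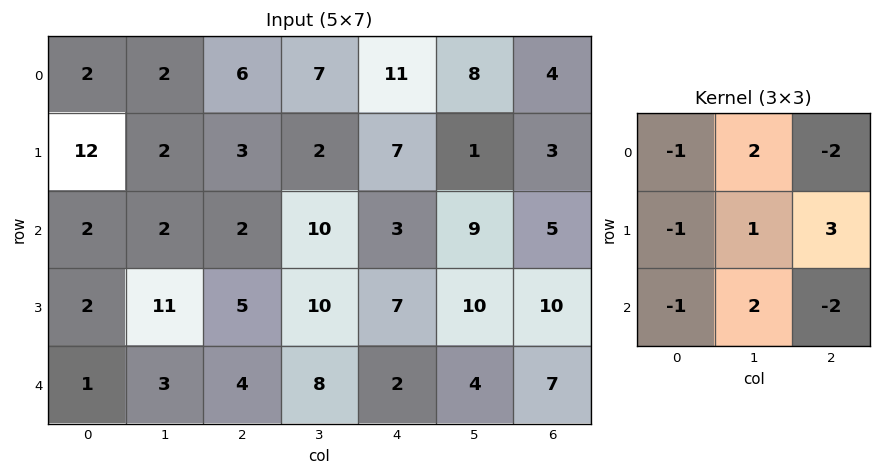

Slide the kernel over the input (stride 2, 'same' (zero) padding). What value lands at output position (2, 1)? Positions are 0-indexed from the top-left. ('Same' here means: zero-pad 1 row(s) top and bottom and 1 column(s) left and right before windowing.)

The receptive field on the zero-padded input at this output position is [11 5 10 / 3 4 8 / 0 0 0]. Elementwise product with the kernel and sum: 11·-1 + 5·2 + 10·-2 + 3·-1 + 4·1 + 8·3 + 0·-1 + 0·2 + 0·-2.

4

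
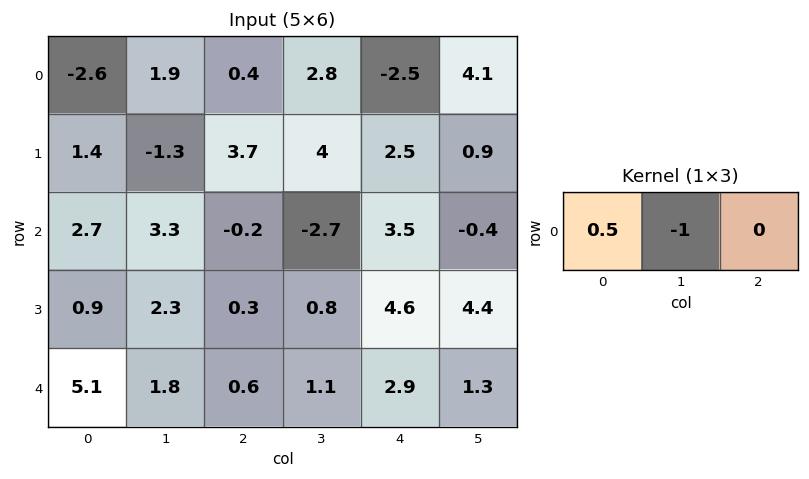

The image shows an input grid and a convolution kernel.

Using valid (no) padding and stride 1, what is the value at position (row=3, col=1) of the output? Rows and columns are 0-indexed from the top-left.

The receptive field on the input at this output position is [2.3 0.3 0.8]. Elementwise product with the kernel and sum: 2.3·0.5 + 0.3·-1.

0.85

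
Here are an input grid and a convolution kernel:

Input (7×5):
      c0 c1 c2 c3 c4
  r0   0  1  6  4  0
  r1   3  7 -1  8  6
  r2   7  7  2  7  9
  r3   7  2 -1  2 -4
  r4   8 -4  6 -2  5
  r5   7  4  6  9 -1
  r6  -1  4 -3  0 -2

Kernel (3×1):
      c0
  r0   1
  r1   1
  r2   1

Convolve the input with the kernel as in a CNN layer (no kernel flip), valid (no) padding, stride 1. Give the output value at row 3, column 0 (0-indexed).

22

The receptive field on the input at this output position is [7 / 8 / 7]. Elementwise product with the kernel and sum: 7·1 + 8·1 + 7·1.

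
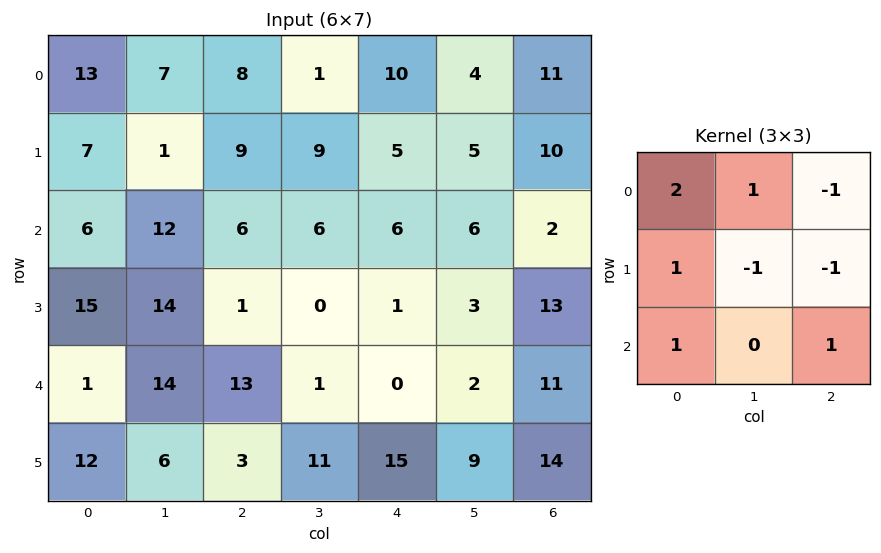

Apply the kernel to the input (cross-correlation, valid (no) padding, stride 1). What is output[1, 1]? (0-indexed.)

The receptive field on the input at this output position is [1 9 9 / 12 6 6 / 14 1 0]. Elementwise product with the kernel and sum: 1·2 + 9·1 + 9·-1 + 12·1 + 6·-1 + 6·-1 + 14·1 + 0·1.

16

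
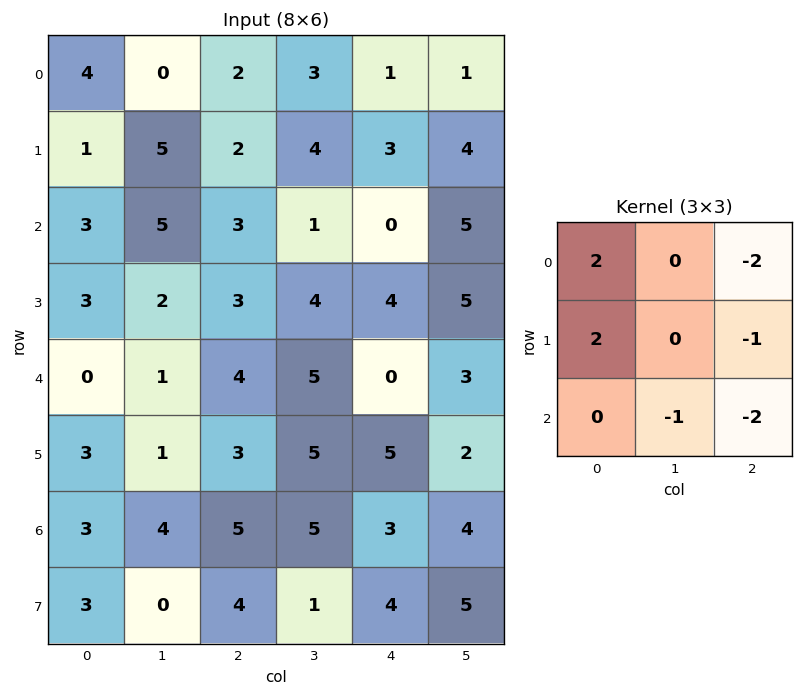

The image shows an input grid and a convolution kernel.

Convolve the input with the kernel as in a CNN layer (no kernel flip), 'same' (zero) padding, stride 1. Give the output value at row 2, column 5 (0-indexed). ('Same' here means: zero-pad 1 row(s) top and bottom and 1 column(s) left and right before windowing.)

1

The receptive field on the zero-padded input at this output position is [3 4 0 / 0 5 0 / 4 5 0]. Elementwise product with the kernel and sum: 3·2 + 0·-2 + 0·2 + 0·-1 + 5·-1 + 0·-2.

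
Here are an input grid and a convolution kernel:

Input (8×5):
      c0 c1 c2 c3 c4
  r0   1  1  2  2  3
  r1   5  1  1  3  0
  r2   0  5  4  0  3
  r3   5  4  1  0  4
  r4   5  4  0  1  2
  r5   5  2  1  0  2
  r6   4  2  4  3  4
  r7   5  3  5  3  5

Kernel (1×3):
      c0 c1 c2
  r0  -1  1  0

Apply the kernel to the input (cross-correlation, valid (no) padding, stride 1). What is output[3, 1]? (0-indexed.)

The receptive field on the input at this output position is [4 1 0]. Elementwise product with the kernel and sum: 4·-1 + 1·1.

-3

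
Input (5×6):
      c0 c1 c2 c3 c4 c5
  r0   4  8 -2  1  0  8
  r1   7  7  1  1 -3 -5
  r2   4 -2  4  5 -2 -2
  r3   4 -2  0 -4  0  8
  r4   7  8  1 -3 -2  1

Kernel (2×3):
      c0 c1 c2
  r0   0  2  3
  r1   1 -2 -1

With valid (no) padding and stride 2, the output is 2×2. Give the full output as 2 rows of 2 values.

2 4
16 12

Output[0,0]: The receptive field on the input at this output position is [4 8 -2 / 7 7 1]. Elementwise product with the kernel and sum: 8·2 + -2·3 + 7·1 + 7·-2 + 1·-1.
Output[0,1]: The receptive field on the input at this output position is [-2 1 0 / 1 1 -3]. Elementwise product with the kernel and sum: 1·2 + 0·3 + 1·1 + 1·-2 + -3·-1.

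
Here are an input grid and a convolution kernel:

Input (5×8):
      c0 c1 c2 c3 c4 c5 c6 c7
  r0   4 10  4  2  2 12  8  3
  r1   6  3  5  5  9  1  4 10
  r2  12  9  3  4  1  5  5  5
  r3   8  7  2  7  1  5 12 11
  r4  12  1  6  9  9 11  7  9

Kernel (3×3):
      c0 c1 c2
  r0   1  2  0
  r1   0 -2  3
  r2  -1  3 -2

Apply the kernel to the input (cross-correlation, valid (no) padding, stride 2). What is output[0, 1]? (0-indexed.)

32

The receptive field on the input at this output position is [4 2 2 / 5 5 9 / 3 4 1]. Elementwise product with the kernel and sum: 4·1 + 2·2 + 5·-2 + 9·3 + 3·-1 + 4·3 + 1·-2.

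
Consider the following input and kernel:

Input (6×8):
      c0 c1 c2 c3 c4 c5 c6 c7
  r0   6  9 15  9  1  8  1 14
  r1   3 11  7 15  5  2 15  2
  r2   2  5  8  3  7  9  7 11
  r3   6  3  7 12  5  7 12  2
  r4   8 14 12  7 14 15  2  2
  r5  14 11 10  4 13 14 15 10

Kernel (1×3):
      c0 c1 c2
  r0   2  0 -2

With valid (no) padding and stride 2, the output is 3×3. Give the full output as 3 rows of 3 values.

-18 28 0
-12 2 0
-8 -4 24

Output[0,0]: The receptive field on the input at this output position is [6 9 15]. Elementwise product with the kernel and sum: 6·2 + 15·-2.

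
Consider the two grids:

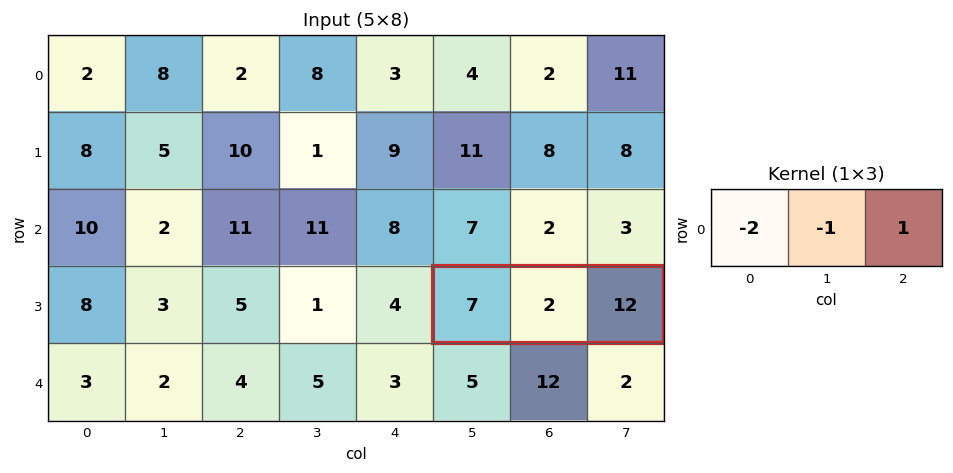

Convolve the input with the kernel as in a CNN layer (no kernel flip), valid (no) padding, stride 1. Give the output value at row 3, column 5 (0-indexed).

-4

The receptive field on the input at this output position is [7 2 12]. Elementwise product with the kernel and sum: 7·-2 + 2·-1 + 12·1.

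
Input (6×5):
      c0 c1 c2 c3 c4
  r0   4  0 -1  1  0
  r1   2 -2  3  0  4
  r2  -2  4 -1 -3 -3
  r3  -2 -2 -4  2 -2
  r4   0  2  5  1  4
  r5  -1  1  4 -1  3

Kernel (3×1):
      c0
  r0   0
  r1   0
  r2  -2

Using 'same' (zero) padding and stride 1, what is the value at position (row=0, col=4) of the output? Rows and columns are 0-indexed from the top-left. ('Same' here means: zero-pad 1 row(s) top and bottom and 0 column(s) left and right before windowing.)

The receptive field on the zero-padded input at this output position is [0 / 0 / 4]. Elementwise product with the kernel and sum: 4·-2.

-8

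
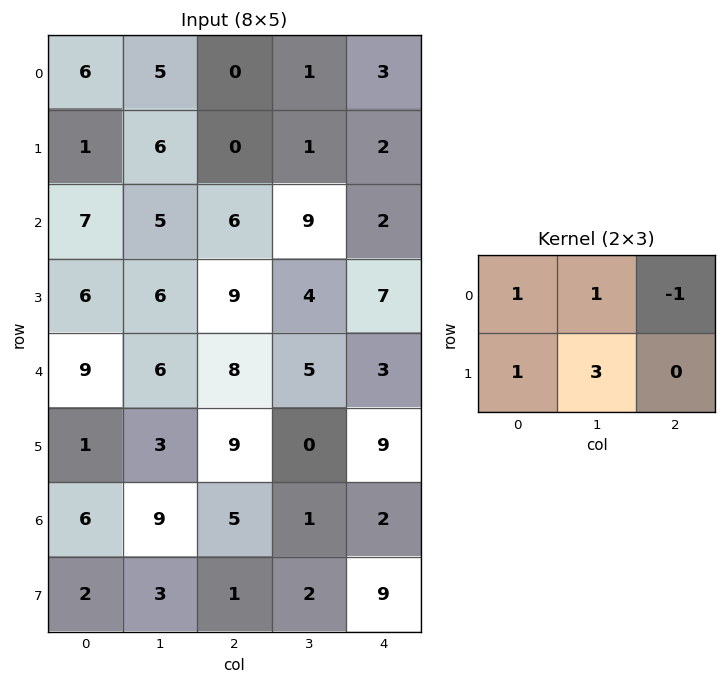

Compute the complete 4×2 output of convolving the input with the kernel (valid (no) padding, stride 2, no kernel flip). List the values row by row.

30 1
30 34
17 19
21 11

Output[0,0]: The receptive field on the input at this output position is [6 5 0 / 1 6 0]. Elementwise product with the kernel and sum: 6·1 + 5·1 + 0·-1 + 1·1 + 6·3.
Output[0,1]: The receptive field on the input at this output position is [0 1 3 / 0 1 2]. Elementwise product with the kernel and sum: 0·1 + 1·1 + 3·-1 + 0·1 + 1·3.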